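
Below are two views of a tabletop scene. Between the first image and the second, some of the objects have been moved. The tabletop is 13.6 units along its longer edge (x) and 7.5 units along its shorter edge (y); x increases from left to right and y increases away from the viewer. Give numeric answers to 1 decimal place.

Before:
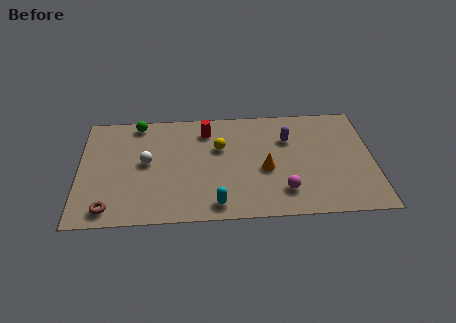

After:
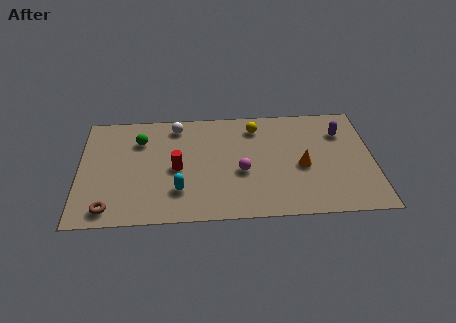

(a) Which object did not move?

the brown torus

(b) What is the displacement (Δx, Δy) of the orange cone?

(1.7, 0.1)

From the two frames, the orange cone sits at roughly (8.6, 3.2) before and (10.3, 3.3) after.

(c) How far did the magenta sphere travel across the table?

2.4

From (9.4, 1.7) to (7.5, 3.1), the magenta sphere covered √(1.9² + 1.4²) ≈ 2.4 units.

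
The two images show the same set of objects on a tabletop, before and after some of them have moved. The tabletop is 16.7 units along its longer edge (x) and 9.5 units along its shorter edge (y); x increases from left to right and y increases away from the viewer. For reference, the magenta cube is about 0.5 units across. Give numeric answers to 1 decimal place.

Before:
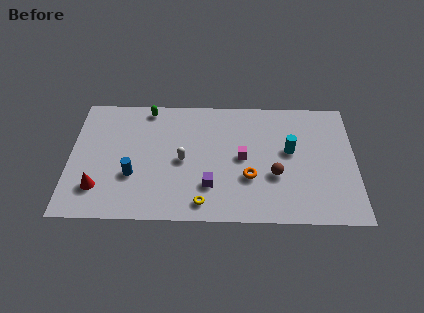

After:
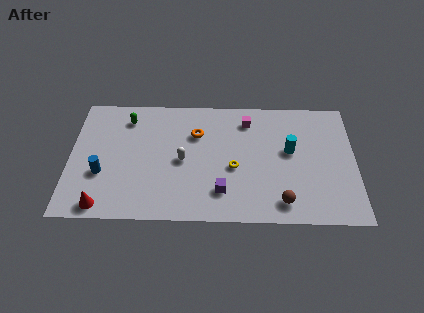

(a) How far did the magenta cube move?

2.9

From (10.1, 4.8) to (10.4, 7.7), the magenta cube covered √(0.3² + 2.9²) ≈ 2.9 units.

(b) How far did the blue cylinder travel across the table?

1.8

The blue cylinder moved from about (3.7, 3.3) to (1.9, 3.4), a distance of √(1.8² + 0.1²) ≈ 1.8.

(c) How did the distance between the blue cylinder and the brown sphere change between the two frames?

+2.4

They were about 8.3 units apart before and 10.7 after — 2.4 units further apart.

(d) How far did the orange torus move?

4.5

The orange torus was near (10.5, 3.3) before and (7.4, 6.6) after, so it travelled √(3.1² + 3.3²) ≈ 4.5 units.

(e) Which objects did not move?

the cyan cylinder and the white capsule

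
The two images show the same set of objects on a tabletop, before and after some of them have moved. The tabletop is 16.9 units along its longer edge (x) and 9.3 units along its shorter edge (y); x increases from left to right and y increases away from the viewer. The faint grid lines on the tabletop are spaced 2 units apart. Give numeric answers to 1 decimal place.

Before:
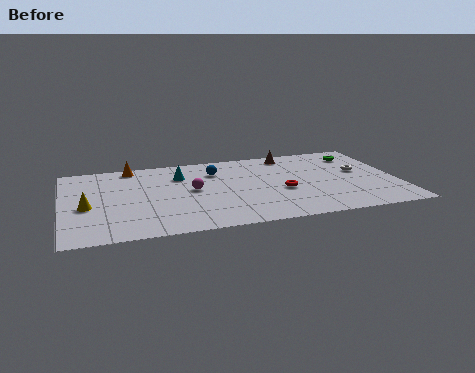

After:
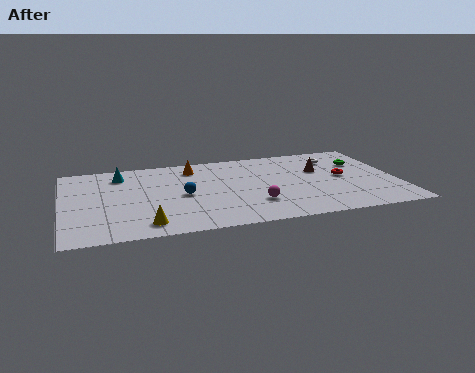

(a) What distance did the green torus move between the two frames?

1.0

The green torus was near (15.2, 7.4) before and (15.3, 6.4) after, so it travelled √(0.1² + 1.0²) ≈ 1.0 units.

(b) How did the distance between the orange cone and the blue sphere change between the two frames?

-1.2

The distance was about 4.5 in the first image and 3.3 in the second, so they moved 1.2 units closer together.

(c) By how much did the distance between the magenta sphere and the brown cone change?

-1.2

The distance was about 6.1 in the first image and 4.9 in the second, so they moved 1.2 units closer together.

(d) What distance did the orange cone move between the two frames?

3.2

The orange cone moved from about (3.6, 8.4) to (6.7, 7.6), a distance of √(3.1² + 0.8²) ≈ 3.2.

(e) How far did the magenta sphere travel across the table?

3.8

From (6.5, 4.9) to (9.5, 2.6), the magenta sphere covered √(3.0² + 2.3²) ≈ 3.8 units.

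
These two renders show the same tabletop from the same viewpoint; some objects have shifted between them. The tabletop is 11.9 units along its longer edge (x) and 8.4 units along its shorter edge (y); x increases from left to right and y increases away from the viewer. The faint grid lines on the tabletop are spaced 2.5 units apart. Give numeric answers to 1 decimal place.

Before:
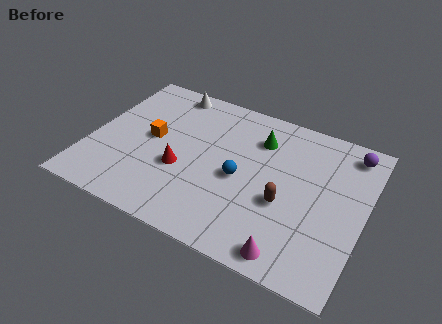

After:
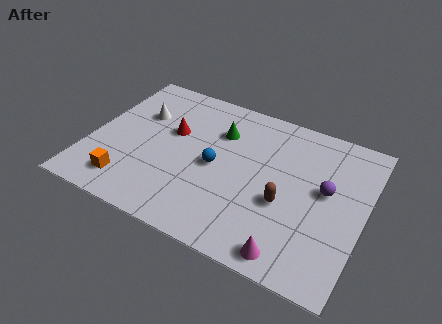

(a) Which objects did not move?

the magenta cone and the brown capsule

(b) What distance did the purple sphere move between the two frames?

2.6

From (11.0, 7.2) to (10.2, 4.7), the purple sphere covered √(0.8² + 2.5²) ≈ 2.6 units.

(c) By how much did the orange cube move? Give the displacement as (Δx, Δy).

(-0.6, -2.9)

The orange cube was at about (2.6, 4.4) and moved to about (2.0, 1.5).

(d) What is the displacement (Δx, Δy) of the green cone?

(-1.7, -0.3)

The green cone was at about (7.1, 6.3) and moved to about (5.4, 6.0).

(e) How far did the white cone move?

2.1

The white cone moved from about (2.9, 7.5) to (1.9, 5.6), a distance of √(1.0² + 1.9²) ≈ 2.1.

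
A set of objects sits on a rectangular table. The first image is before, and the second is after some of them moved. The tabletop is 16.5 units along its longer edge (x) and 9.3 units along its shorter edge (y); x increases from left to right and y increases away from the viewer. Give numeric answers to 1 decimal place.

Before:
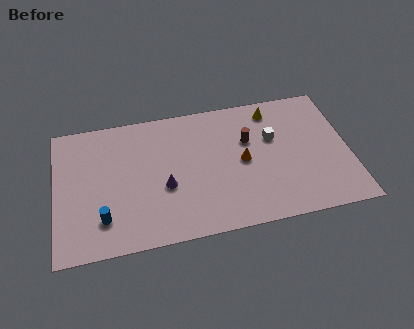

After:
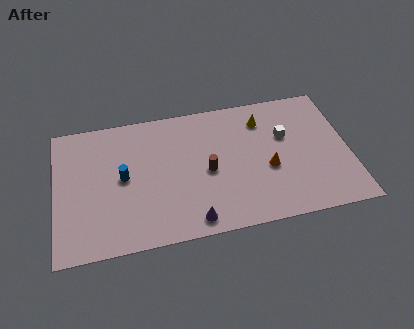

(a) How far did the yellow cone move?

0.8

The yellow cone was near (12.4, 7.9) before and (11.8, 7.3) after, so it travelled √(0.6² + 0.6²) ≈ 0.8 units.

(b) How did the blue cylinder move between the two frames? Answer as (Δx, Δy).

(1.2, 2.6)

From the two frames, the blue cylinder sits at roughly (2.6, 2.2) before and (3.8, 4.8) after.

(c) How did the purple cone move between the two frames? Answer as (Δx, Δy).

(1.4, -2.6)

From the two frames, the purple cone sits at roughly (6.1, 3.7) before and (7.5, 1.1) after.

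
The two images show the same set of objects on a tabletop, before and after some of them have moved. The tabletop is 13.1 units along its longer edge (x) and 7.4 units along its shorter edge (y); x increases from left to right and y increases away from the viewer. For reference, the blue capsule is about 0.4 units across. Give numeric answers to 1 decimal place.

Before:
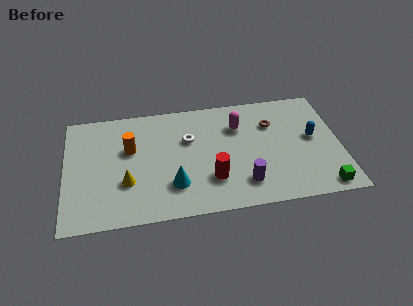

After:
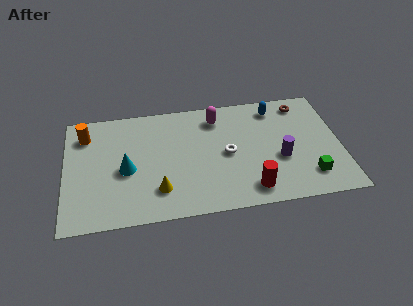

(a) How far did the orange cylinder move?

2.4

From (3.1, 4.6) to (1.0, 5.8), the orange cylinder covered √(2.1² + 1.2²) ≈ 2.4 units.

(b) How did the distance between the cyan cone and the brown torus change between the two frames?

+3.2

Before: roughly 5.8 units apart; after: 9.0. That's 3.2 units further apart.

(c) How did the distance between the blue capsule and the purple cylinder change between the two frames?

-0.9

They were about 4.2 units apart before and 3.3 after — 0.9 units closer together.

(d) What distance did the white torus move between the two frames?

2.2

The white torus moved from about (5.9, 4.8) to (7.7, 3.6), a distance of √(1.8² + 1.2²) ≈ 2.2.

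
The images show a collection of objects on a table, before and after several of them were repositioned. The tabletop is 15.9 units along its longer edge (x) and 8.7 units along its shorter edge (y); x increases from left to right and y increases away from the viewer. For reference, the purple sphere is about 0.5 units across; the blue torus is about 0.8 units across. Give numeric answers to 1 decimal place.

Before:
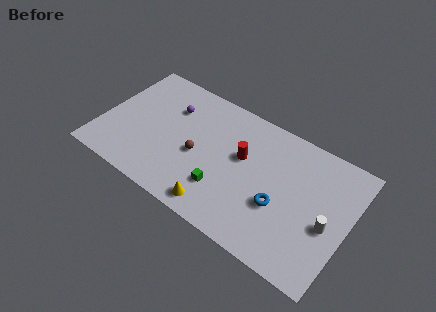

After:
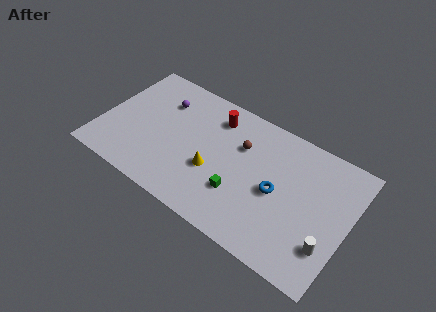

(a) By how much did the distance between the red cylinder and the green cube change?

+2.0

Before: roughly 2.9 units apart; after: 4.9. That's 2.0 units further apart.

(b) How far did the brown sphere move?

3.3

The brown sphere moved from about (6.3, 3.8) to (8.8, 5.9), a distance of √(2.5² + 2.1²) ≈ 3.3.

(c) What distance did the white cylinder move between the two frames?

1.3

From (14.7, 3.7) to (14.9, 2.4), the white cylinder covered √(0.2² + 1.3²) ≈ 1.3 units.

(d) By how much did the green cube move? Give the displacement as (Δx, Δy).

(1.0, 0.3)

From the two frames, the green cube sits at roughly (8.2, 2.4) before and (9.2, 2.7) after.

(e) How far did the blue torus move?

0.9

The blue torus moved from about (11.7, 3.3) to (11.4, 4.1), a distance of √(0.3² + 0.8²) ≈ 0.9.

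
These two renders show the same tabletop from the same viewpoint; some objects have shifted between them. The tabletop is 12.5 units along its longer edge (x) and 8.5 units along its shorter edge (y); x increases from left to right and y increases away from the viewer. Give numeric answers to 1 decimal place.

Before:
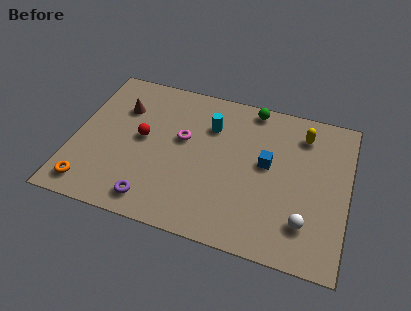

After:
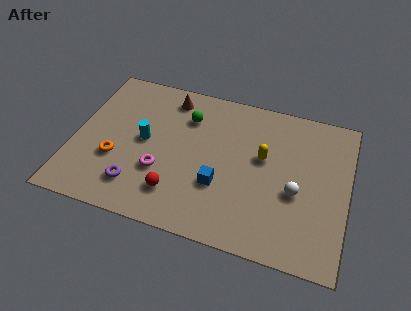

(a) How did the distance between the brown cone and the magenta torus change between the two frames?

+1.2

They were about 3.1 units apart before and 4.3 after — 1.2 units further apart.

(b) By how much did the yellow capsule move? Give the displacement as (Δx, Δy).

(-1.7, -1.8)

The yellow capsule started near (10.3, 6.8) and ended near (8.6, 5.0).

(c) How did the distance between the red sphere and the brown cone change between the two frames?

+3.5

They were about 1.9 units apart before and 5.4 after — 3.5 units further apart.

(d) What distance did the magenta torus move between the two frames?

2.2

The magenta torus was near (4.9, 5.0) before and (4.1, 2.9) after, so it travelled √(0.8² + 2.1²) ≈ 2.2 units.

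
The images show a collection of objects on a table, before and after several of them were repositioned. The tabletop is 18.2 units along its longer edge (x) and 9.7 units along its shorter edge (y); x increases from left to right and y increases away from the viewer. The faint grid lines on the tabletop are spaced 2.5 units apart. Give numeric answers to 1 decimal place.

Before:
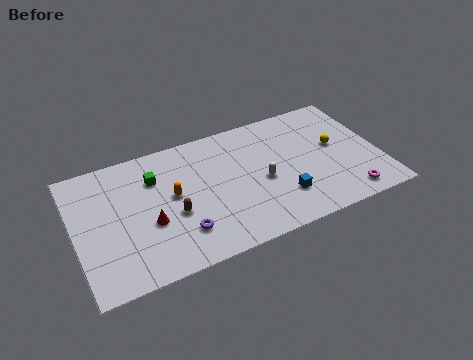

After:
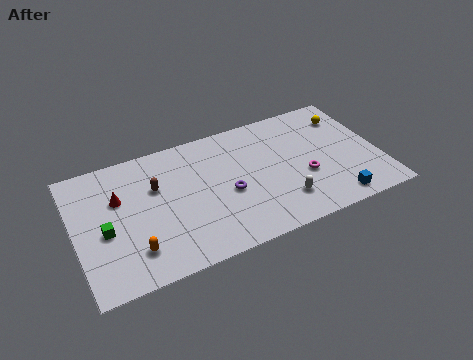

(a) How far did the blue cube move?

3.3

The blue cube moved from about (12.1, 2.6) to (15.1, 1.2), a distance of √(3.0² + 1.4²) ≈ 3.3.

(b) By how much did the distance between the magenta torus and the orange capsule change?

-0.4

They were about 10.9 units apart before and 10.5 after — 0.4 units closer together.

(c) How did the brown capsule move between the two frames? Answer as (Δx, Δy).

(-0.8, 2.4)

The brown capsule was at about (5.7, 3.9) and moved to about (4.9, 6.3).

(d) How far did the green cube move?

4.3

From (4.9, 7.0) to (1.7, 4.2), the green cube covered √(3.2² + 2.8²) ≈ 4.3 units.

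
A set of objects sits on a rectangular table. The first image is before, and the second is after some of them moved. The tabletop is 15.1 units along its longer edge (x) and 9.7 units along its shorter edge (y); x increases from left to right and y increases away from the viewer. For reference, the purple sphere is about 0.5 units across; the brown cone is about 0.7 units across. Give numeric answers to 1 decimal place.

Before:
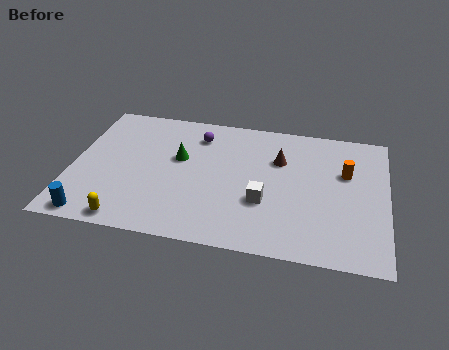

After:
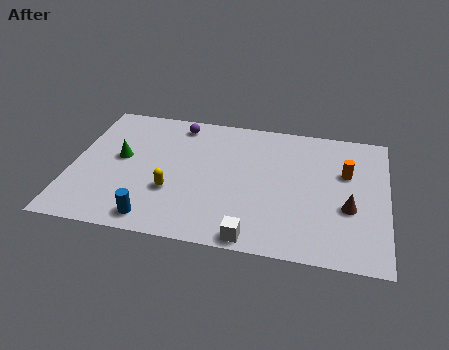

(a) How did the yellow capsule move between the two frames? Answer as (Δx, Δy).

(1.9, 2.4)

The yellow capsule was at about (3.0, 0.9) and moved to about (4.9, 3.3).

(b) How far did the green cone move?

2.8

The green cone was near (5.1, 5.8) before and (2.3, 5.3) after, so it travelled √(2.8² + 0.5²) ≈ 2.8 units.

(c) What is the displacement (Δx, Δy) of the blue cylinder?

(2.9, 0.3)

The blue cylinder started near (1.3, 0.9) and ended near (4.2, 1.2).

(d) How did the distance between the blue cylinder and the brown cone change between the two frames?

-0.9

Before: roughly 10.3 units apart; after: 9.4. That's 0.9 units closer together.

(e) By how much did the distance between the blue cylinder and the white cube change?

-3.7

The distance was about 8.4 in the first image and 4.7 in the second, so they moved 3.7 units closer together.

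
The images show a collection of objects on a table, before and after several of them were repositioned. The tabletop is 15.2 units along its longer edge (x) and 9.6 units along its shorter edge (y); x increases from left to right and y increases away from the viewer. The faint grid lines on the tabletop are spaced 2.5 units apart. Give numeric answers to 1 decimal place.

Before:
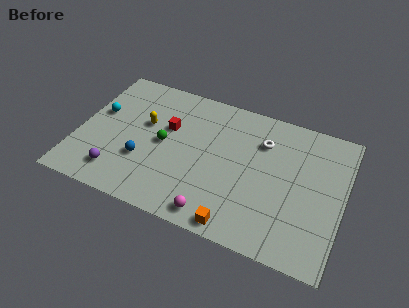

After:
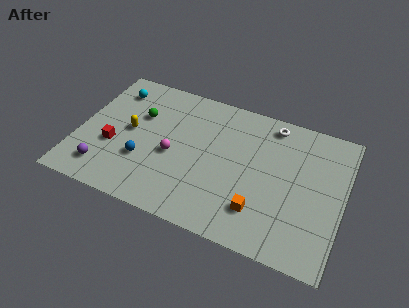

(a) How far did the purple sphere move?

0.8

The purple sphere moved from about (2.6, 1.8) to (1.8, 1.8), a distance of √(0.8² + 0.0²) ≈ 0.8.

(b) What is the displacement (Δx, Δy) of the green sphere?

(-1.6, 1.5)

From the two frames, the green sphere sits at roughly (4.9, 4.8) before and (3.3, 6.3) after.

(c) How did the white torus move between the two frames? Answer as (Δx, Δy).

(0.4, 1.4)

From the two frames, the white torus sits at roughly (10.4, 7.0) before and (10.8, 8.4) after.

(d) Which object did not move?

the blue sphere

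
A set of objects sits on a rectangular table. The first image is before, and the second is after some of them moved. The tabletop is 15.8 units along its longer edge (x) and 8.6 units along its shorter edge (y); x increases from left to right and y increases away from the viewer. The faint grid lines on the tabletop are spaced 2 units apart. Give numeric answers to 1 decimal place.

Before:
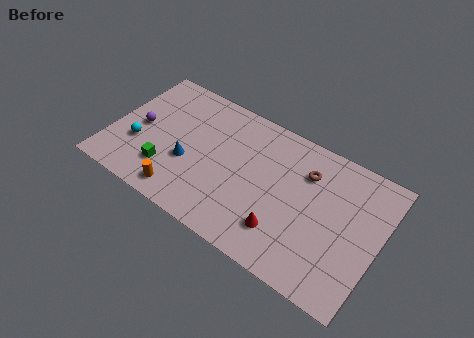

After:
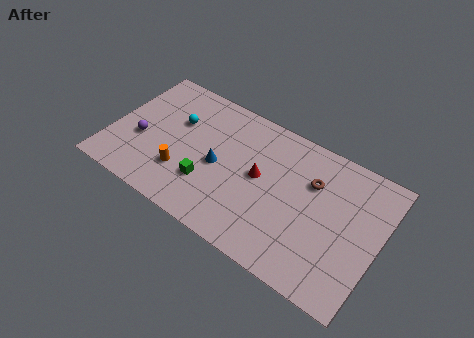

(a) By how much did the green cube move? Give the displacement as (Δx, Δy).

(2.4, 0.4)

From the two frames, the green cube sits at roughly (3.6, 2.2) before and (6.0, 2.6) after.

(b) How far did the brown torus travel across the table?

0.6

The brown torus was near (11.3, 6.3) before and (11.7, 5.9) after, so it travelled √(0.4² + 0.4²) ≈ 0.6 units.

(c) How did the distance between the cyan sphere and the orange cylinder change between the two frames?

-0.3

They were about 3.5 units apart before and 3.2 after — 0.3 units closer together.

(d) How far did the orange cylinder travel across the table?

1.3

From (4.7, 1.2) to (4.5, 2.5), the orange cylinder covered √(0.2² + 1.3²) ≈ 1.3 units.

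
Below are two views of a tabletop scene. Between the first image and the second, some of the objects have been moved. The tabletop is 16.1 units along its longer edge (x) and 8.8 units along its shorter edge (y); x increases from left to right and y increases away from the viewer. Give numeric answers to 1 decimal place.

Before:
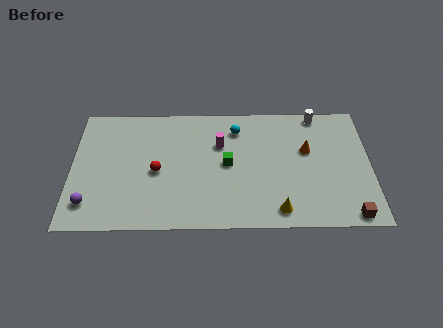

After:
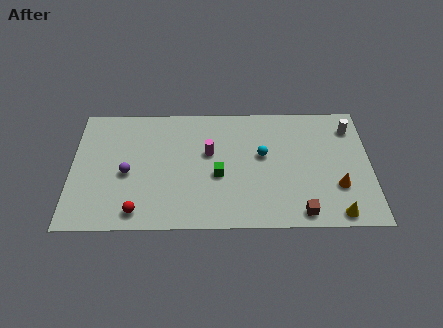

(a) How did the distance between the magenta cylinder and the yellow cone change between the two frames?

+2.5

The distance was about 5.6 in the first image and 8.1 in the second, so they moved 2.5 units further apart.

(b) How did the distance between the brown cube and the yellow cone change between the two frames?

-1.9

Before: roughly 3.8 units apart; after: 1.9. That's 1.9 units closer together.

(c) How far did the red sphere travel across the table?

3.0

The red sphere moved from about (4.6, 4.0) to (3.6, 1.2), a distance of √(1.0² + 2.8²) ≈ 3.0.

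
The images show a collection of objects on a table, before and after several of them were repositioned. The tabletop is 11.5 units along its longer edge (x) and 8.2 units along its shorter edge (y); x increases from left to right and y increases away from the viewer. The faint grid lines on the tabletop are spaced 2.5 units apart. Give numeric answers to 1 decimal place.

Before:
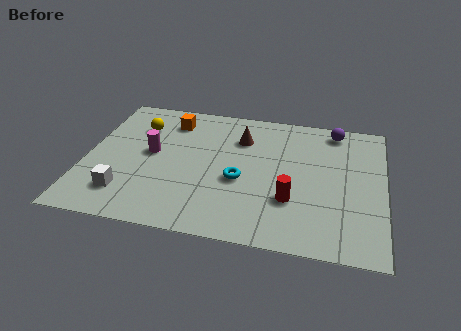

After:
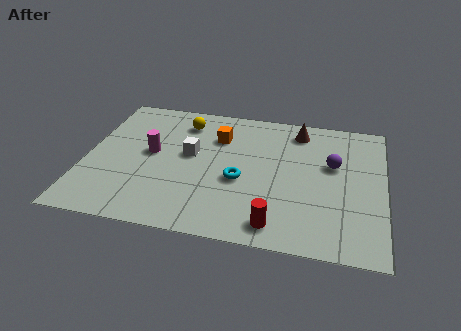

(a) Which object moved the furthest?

the white cube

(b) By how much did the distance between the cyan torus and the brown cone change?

+1.5

Before: roughly 2.6 units apart; after: 4.1. That's 1.5 units further apart.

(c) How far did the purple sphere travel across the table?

2.2

The purple sphere was near (9.5, 7.2) before and (9.5, 5.0) after, so it travelled √(0.0² + 2.2²) ≈ 2.2 units.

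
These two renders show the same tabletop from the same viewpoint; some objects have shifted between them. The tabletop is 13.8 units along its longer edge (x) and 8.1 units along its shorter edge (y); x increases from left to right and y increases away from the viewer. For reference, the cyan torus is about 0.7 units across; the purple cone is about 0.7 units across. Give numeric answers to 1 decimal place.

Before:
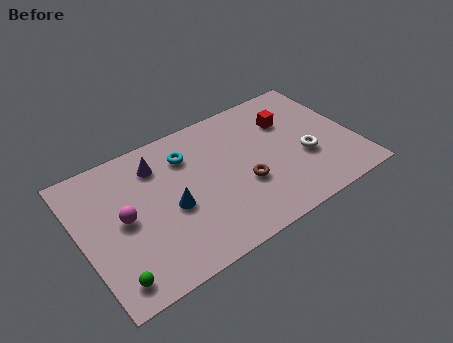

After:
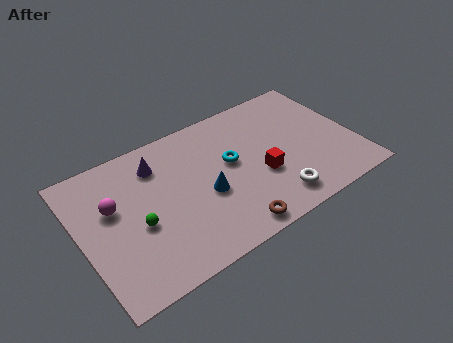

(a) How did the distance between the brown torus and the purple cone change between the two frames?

+1.0

The distance was about 5.1 in the first image and 6.1 in the second, so they moved 1.0 units further apart.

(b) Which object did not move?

the purple cone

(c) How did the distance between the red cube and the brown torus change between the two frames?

-0.9

They were about 3.9 units apart before and 3.0 after — 0.9 units closer together.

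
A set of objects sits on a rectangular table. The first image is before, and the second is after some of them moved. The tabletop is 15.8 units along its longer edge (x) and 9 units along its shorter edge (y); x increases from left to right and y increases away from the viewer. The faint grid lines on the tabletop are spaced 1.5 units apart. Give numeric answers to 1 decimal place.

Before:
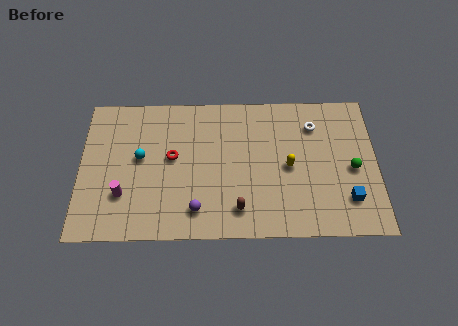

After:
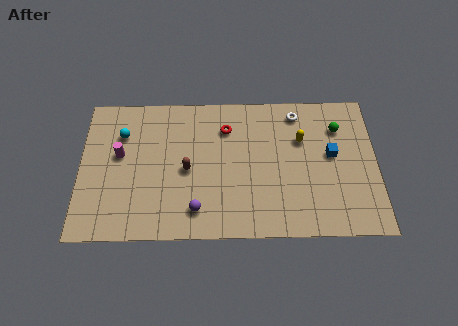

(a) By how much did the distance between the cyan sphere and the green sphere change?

+0.3

Before: roughly 11.3 units apart; after: 11.6. That's 0.3 units further apart.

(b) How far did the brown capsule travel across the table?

3.7

From (8.4, 1.7) to (5.7, 4.2), the brown capsule covered √(2.7² + 2.5²) ≈ 3.7 units.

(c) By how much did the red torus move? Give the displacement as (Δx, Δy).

(2.9, 1.8)

The red torus was at about (4.9, 5.0) and moved to about (7.8, 6.8).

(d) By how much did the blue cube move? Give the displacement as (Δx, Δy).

(-0.8, 2.8)

The blue cube started near (14.2, 2.2) and ended near (13.4, 5.0).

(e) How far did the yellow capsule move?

1.8

From (11.1, 4.3) to (11.8, 6.0), the yellow capsule covered √(0.7² + 1.7²) ≈ 1.8 units.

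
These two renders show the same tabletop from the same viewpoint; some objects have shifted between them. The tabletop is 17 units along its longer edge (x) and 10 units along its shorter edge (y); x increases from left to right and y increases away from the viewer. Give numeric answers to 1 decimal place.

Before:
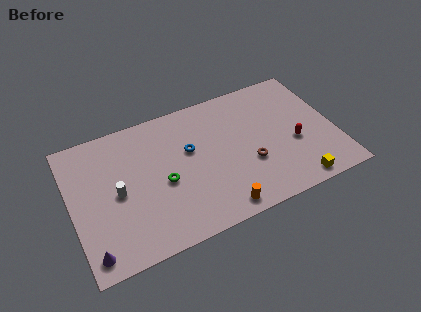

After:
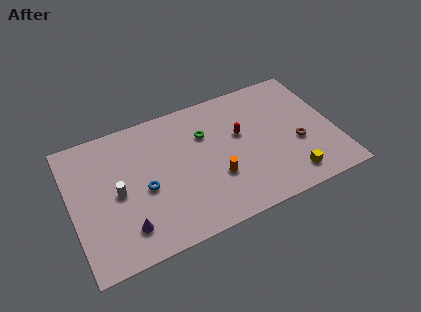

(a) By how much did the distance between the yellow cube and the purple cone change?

-2.6

The distance was about 13.1 in the first image and 10.5 in the second, so they moved 2.6 units closer together.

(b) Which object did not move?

the white cylinder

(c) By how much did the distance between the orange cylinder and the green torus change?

-1.1

The distance was about 4.6 in the first image and 3.5 in the second, so they moved 1.1 units closer together.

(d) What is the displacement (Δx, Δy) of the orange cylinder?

(0.1, 2.3)

The orange cylinder started near (9.0, 1.1) and ended near (9.1, 3.4).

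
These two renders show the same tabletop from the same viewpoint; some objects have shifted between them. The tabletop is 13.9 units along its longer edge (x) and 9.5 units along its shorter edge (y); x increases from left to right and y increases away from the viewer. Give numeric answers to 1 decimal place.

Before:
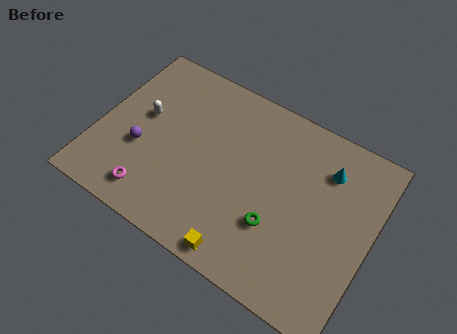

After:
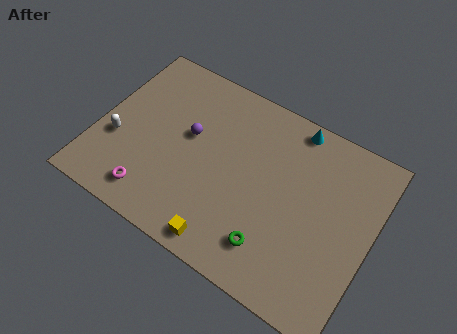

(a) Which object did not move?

the magenta torus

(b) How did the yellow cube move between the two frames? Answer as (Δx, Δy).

(-0.9, 0.1)

From the two frames, the yellow cube sits at roughly (8.1, 0.9) before and (7.2, 1.0) after.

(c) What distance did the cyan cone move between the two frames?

2.4

From (11.3, 7.2) to (9.4, 8.6), the cyan cone covered √(1.9² + 1.4²) ≈ 2.4 units.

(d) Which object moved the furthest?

the purple sphere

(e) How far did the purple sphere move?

2.9

The purple sphere moved from about (2.3, 3.6) to (4.5, 5.5), a distance of √(2.2² + 1.9²) ≈ 2.9.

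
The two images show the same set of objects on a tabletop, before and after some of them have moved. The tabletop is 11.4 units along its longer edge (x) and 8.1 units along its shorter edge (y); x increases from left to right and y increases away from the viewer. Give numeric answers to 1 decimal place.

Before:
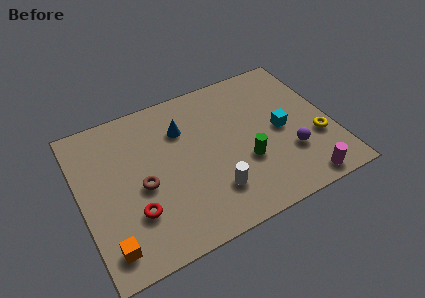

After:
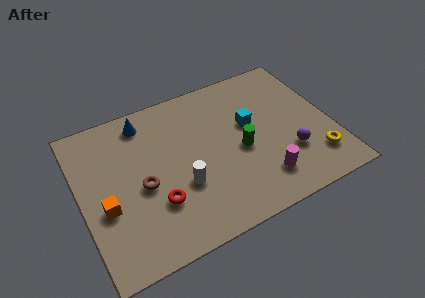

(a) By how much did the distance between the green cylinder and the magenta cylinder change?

-1.1

The distance was about 3.1 in the first image and 2.0 in the second, so they moved 1.1 units closer together.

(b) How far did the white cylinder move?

1.6

The white cylinder was near (5.7, 2.0) before and (4.4, 2.9) after, so it travelled √(1.3² + 0.9²) ≈ 1.6 units.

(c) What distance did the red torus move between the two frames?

1.0

The red torus was near (2.2, 2.4) before and (3.2, 2.5) after, so it travelled √(1.0² + 0.1²) ≈ 1.0 units.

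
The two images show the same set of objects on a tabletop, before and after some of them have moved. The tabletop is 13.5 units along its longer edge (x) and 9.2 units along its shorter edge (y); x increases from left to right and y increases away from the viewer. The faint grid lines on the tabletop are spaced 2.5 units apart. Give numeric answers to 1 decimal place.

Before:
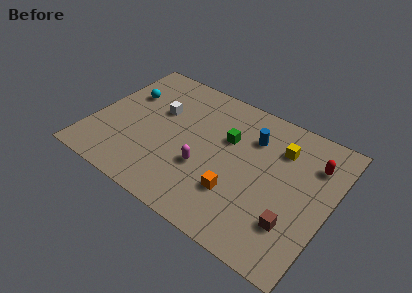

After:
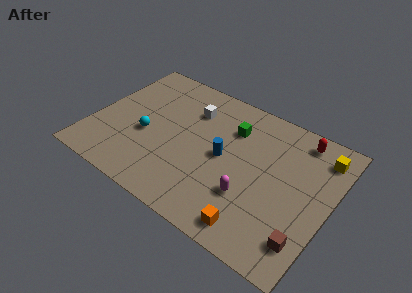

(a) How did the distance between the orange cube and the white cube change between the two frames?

+1.3

Before: roughly 6.0 units apart; after: 7.3. That's 1.3 units further apart.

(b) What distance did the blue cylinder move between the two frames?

2.5

From (8.8, 6.7) to (7.5, 4.6), the blue cylinder covered √(1.3² + 2.1²) ≈ 2.5 units.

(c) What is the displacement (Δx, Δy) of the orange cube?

(1.3, -1.5)

The orange cube started near (8.6, 2.7) and ended near (9.9, 1.2).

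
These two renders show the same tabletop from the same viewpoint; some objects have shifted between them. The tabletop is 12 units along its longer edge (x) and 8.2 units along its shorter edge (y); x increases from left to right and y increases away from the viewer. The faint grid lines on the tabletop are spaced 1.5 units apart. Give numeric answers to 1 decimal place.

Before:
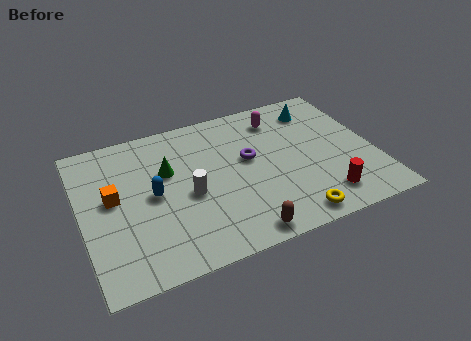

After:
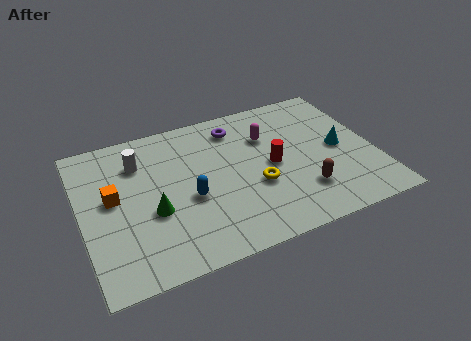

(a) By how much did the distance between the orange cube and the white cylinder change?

-1.1

Before: roughly 3.1 units apart; after: 2.0. That's 1.1 units closer together.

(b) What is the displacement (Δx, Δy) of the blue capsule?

(1.4, -0.7)

The blue capsule was at about (2.9, 4.1) and moved to about (4.3, 3.4).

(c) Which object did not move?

the orange cube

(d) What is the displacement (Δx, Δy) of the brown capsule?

(2.7, 1.3)

The brown capsule was at about (6.1, 0.8) and moved to about (8.8, 2.1).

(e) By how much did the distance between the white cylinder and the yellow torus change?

+0.7

The distance was about 4.7 in the first image and 5.4 in the second, so they moved 0.7 units further apart.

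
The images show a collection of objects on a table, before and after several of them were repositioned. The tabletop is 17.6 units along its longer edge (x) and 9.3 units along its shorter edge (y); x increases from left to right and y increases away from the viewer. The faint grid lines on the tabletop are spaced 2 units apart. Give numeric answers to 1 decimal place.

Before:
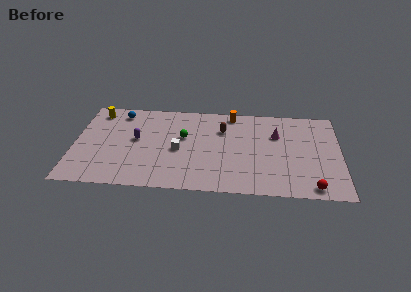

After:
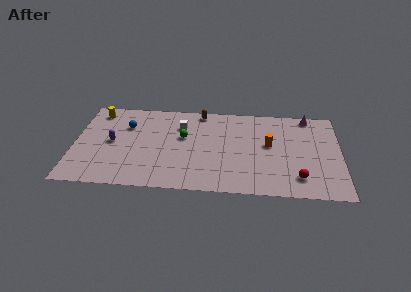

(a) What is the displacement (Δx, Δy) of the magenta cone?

(2.1, 2.1)

The magenta cone was at about (13.4, 6.3) and moved to about (15.5, 8.4).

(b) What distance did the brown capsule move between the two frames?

2.3

From (9.8, 6.6) to (8.3, 8.4), the brown capsule covered √(1.5² + 1.8²) ≈ 2.3 units.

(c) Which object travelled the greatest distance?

the orange cylinder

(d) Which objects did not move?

the green sphere and the yellow cylinder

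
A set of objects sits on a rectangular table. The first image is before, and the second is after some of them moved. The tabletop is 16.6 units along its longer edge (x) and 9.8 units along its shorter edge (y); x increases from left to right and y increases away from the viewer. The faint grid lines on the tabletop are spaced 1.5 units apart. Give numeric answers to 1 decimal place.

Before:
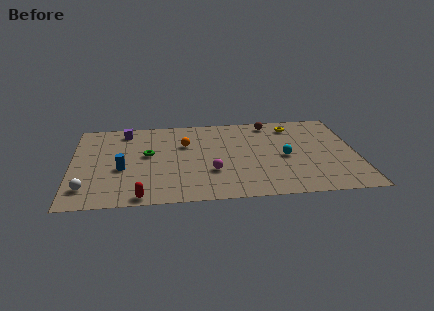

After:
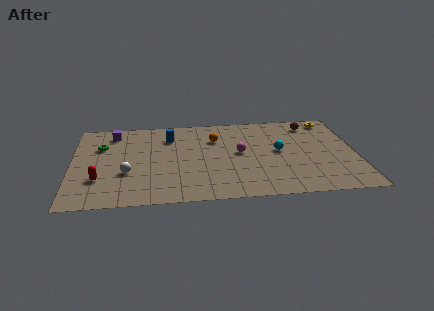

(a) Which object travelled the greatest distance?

the blue cylinder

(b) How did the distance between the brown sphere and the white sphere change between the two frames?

-0.8

They were about 12.7 units apart before and 11.9 after — 0.8 units closer together.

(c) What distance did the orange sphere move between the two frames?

1.9

The orange sphere was near (6.6, 6.5) before and (8.4, 7.0) after, so it travelled √(1.8² + 0.5²) ≈ 1.9 units.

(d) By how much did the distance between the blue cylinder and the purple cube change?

-1.0

They were about 4.4 units apart before and 3.4 after — 1.0 units closer together.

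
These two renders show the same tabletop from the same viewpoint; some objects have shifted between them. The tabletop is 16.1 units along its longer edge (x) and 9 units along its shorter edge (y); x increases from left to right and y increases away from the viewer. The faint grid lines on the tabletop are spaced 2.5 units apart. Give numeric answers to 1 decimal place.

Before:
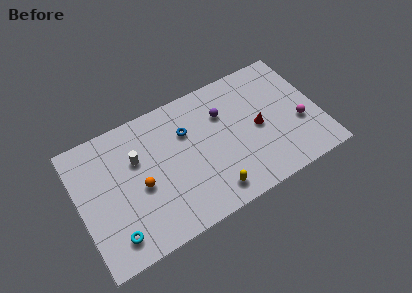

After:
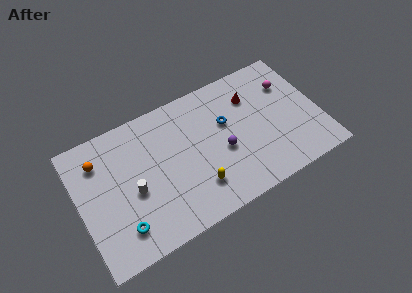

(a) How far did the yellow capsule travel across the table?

1.2

From (8.4, 1.4) to (7.5, 2.2), the yellow capsule covered √(0.9² + 0.8²) ≈ 1.2 units.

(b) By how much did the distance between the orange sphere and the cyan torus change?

+1.9

Before: roughly 3.2 units apart; after: 5.1. That's 1.9 units further apart.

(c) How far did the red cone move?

2.3

The red cone moved from about (12.0, 4.3) to (11.9, 6.6), a distance of √(0.1² + 2.3²) ≈ 2.3.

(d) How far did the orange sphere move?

3.8

The orange sphere moved from about (4.0, 4.0) to (1.6, 6.9), a distance of √(2.4² + 2.9²) ≈ 3.8.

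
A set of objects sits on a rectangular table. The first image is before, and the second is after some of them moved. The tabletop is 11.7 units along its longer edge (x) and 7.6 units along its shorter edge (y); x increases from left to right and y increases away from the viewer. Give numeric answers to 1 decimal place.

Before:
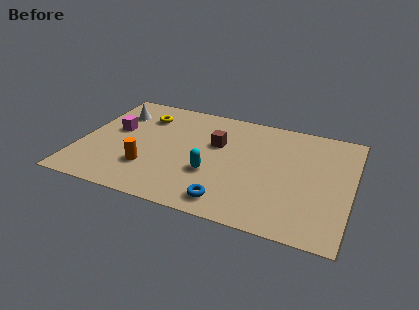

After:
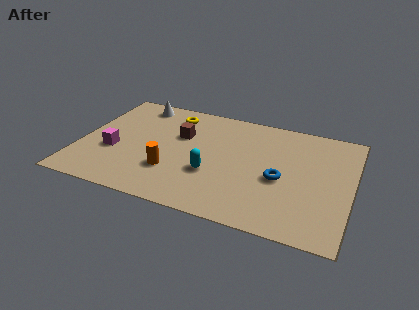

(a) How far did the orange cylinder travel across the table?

1.0

From (3.1, 2.2) to (4.1, 2.3), the orange cylinder covered √(1.0² + 0.1²) ≈ 1.0 units.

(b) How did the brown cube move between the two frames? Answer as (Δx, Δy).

(-1.6, 0.1)

The brown cube was at about (5.8, 4.8) and moved to about (4.2, 4.9).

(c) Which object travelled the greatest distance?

the blue torus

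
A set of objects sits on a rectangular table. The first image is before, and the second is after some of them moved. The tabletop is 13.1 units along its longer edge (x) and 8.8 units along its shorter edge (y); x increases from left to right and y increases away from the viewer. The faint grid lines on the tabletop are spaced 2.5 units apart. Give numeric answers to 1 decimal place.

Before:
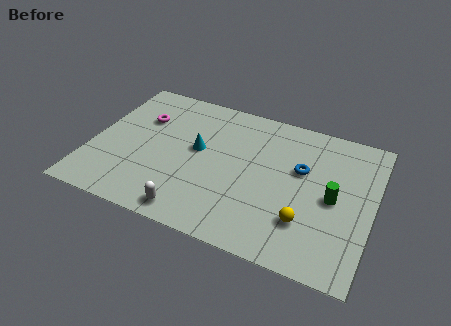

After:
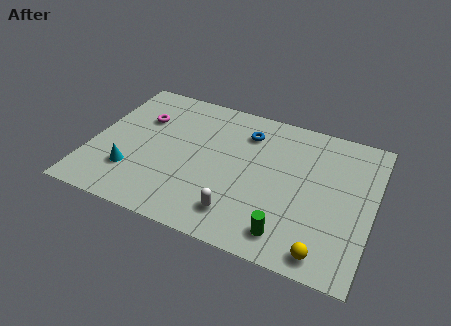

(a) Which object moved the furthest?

the cyan cone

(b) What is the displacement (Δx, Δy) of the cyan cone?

(-2.8, -2.5)

The cyan cone started near (4.9, 4.9) and ended near (2.1, 2.4).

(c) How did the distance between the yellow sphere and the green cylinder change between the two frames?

-0.4

Before: roughly 2.1 units apart; after: 1.7. That's 0.4 units closer together.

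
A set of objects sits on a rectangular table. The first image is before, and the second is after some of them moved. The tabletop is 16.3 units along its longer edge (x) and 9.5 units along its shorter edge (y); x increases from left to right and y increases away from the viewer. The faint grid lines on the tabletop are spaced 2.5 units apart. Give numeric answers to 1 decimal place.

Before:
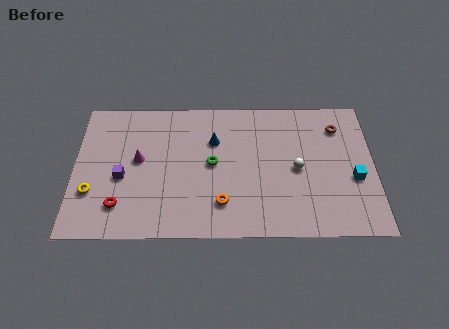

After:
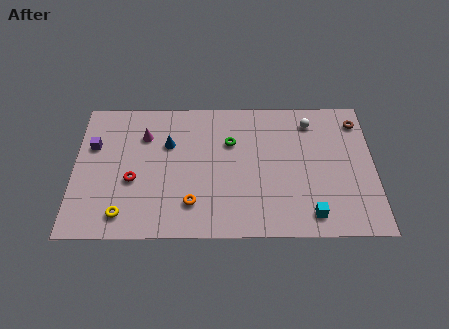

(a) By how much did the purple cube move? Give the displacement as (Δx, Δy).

(-1.6, 2.2)

The purple cube started near (2.6, 4.0) and ended near (1.0, 6.2).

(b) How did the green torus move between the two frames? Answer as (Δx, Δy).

(1.0, 1.5)

From the two frames, the green torus sits at roughly (7.5, 4.9) before and (8.5, 6.4) after.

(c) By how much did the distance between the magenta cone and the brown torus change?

+0.6

Before: roughly 11.1 units apart; after: 11.7. That's 0.6 units further apart.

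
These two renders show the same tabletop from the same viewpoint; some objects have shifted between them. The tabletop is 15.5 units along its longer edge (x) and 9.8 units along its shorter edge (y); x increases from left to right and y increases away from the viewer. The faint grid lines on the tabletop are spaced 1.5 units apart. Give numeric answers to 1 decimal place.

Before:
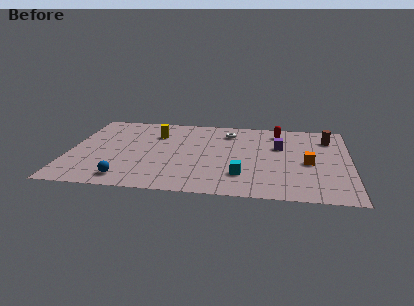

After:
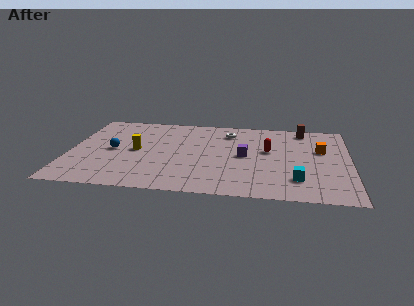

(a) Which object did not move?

the white torus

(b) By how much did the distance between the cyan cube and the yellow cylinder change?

+2.6

They were about 6.7 units apart before and 9.3 after — 2.6 units further apart.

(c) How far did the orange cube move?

1.8

From (13.2, 4.4) to (13.9, 6.1), the orange cube covered √(0.7² + 1.7²) ≈ 1.8 units.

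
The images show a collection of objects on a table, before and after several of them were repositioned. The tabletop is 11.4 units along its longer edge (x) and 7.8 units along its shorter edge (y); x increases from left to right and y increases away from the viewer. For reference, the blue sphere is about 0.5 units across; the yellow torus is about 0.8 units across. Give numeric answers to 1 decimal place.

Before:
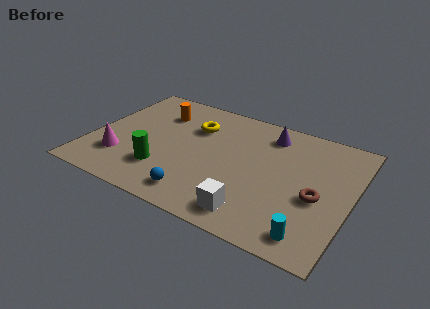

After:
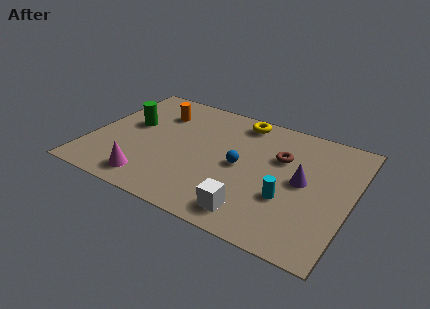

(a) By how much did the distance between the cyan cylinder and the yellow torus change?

-2.3

The distance was about 7.2 in the first image and 4.9 in the second, so they moved 2.3 units closer together.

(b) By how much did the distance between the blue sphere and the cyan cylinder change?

-2.4

They were about 4.9 units apart before and 2.5 after — 2.4 units closer together.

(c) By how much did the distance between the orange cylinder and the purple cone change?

+2.0

The distance was about 4.9 in the first image and 6.9 in the second, so they moved 2.0 units further apart.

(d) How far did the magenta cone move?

1.7

From (1.5, 2.1) to (3.0, 1.2), the magenta cone covered √(1.5² + 0.9²) ≈ 1.7 units.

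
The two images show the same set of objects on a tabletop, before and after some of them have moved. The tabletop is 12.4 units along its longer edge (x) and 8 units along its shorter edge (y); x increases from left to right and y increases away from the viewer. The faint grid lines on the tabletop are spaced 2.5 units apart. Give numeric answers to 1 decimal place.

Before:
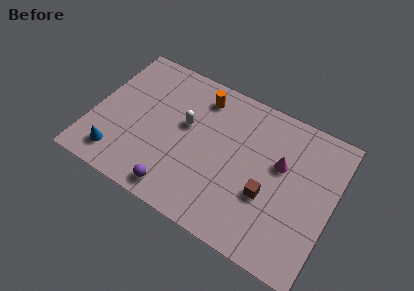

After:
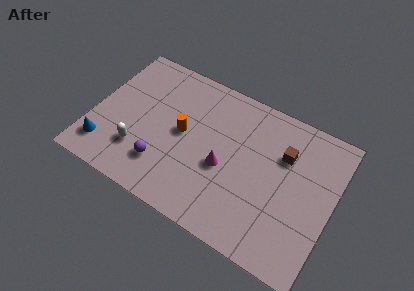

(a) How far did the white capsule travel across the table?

3.3

From (4.7, 4.7) to (2.6, 2.2), the white capsule covered √(2.1² + 2.5²) ≈ 3.3 units.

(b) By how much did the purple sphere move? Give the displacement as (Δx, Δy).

(-0.9, 1.0)

From the two frames, the purple sphere sits at roughly (4.8, 1.0) before and (3.9, 2.0) after.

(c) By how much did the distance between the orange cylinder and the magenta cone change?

-2.3

Before: roughly 4.7 units apart; after: 2.4. That's 2.3 units closer together.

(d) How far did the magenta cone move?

3.1

From (9.6, 4.9) to (6.9, 3.4), the magenta cone covered √(2.7² + 1.5²) ≈ 3.1 units.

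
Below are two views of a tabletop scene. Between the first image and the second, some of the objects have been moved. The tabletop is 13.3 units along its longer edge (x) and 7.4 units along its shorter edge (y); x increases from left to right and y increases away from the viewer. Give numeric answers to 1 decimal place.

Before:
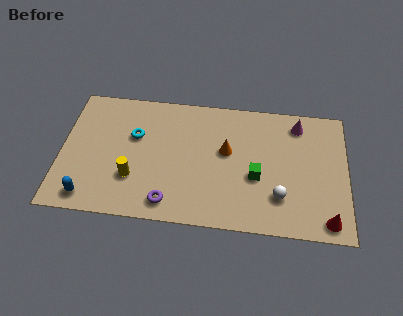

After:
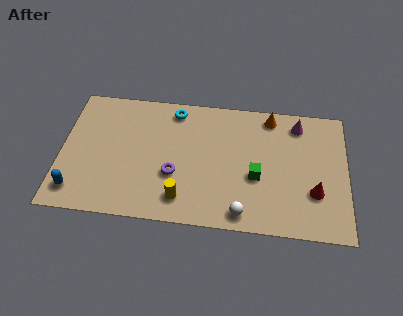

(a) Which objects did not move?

the green cube and the magenta cone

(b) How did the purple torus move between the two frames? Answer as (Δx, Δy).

(0.2, 1.6)

The purple torus started near (5.1, 1.1) and ended near (5.3, 2.7).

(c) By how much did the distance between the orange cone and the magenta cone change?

-2.5

The distance was about 3.8 in the first image and 1.3 in the second, so they moved 2.5 units closer together.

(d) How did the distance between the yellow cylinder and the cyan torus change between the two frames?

+2.6

Before: roughly 2.4 units apart; after: 5.0. That's 2.6 units further apart.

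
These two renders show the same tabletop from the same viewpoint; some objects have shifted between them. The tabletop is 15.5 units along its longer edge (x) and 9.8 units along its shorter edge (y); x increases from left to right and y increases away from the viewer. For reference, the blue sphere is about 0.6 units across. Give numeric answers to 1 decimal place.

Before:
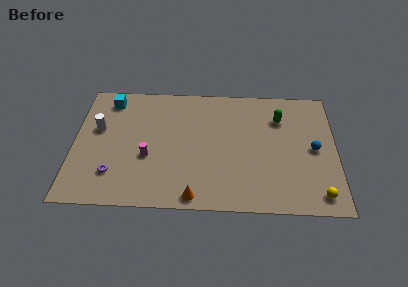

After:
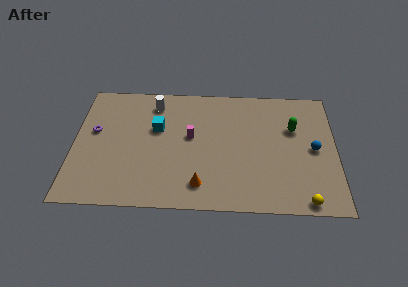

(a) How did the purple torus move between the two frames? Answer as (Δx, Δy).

(-1.2, 3.3)

The purple torus started near (2.4, 2.4) and ended near (1.2, 5.7).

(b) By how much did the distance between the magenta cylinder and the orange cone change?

-0.3

Before: roughly 4.0 units apart; after: 3.7. That's 0.3 units closer together.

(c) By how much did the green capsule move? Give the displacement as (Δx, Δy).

(0.8, -0.8)

The green capsule was at about (12.2, 7.2) and moved to about (13.0, 6.4).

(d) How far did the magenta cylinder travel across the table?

3.0

From (4.4, 3.8) to (6.9, 5.5), the magenta cylinder covered √(2.5² + 1.7²) ≈ 3.0 units.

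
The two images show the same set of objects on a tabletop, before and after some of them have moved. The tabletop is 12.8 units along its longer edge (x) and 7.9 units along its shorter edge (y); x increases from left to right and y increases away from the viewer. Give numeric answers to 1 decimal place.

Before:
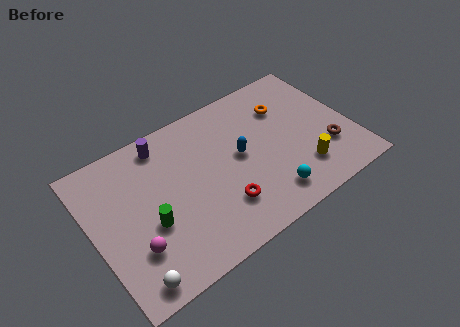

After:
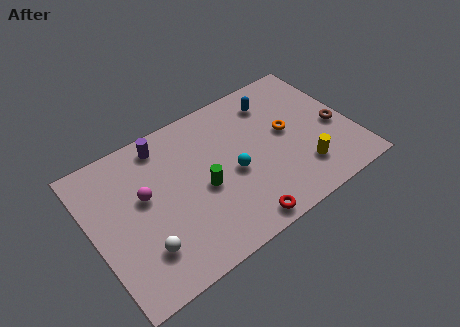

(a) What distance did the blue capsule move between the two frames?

3.0

The blue capsule moved from about (7.3, 4.2) to (9.4, 6.3), a distance of √(2.1² + 2.1²) ≈ 3.0.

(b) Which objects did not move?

the yellow cylinder and the purple cylinder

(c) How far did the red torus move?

1.4

From (6.0, 2.1) to (6.6, 0.8), the red torus covered √(0.6² + 1.3²) ≈ 1.4 units.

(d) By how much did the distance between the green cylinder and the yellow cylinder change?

-2.5

Before: roughly 7.5 units apart; after: 5.0. That's 2.5 units closer together.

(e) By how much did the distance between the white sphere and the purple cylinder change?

-1.3

Before: roughly 6.4 units apart; after: 5.1. That's 1.3 units closer together.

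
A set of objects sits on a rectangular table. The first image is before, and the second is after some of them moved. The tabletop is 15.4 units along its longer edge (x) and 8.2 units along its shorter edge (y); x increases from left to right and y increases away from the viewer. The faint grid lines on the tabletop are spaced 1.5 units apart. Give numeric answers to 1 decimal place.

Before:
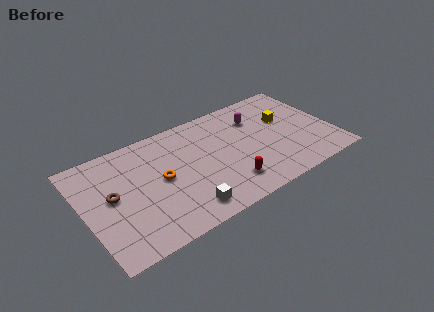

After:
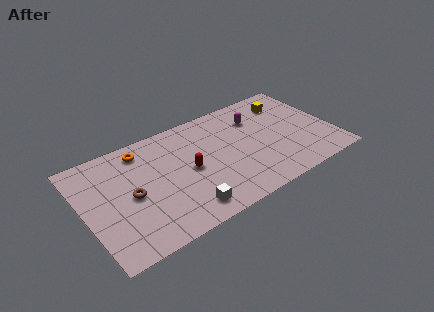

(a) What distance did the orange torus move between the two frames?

2.8

The orange torus moved from about (4.7, 4.2) to (3.9, 6.9), a distance of √(0.8² + 2.7²) ≈ 2.8.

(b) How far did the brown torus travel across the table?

1.2

The brown torus moved from about (1.7, 4.4) to (2.8, 3.9), a distance of √(1.1² + 0.5²) ≈ 1.2.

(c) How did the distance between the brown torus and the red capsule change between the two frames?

-3.7

The distance was about 7.3 in the first image and 3.6 in the second, so they moved 3.7 units closer together.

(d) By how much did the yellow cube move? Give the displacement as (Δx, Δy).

(0.4, 1.3)

The yellow cube started near (12.7, 5.1) and ended near (13.1, 6.4).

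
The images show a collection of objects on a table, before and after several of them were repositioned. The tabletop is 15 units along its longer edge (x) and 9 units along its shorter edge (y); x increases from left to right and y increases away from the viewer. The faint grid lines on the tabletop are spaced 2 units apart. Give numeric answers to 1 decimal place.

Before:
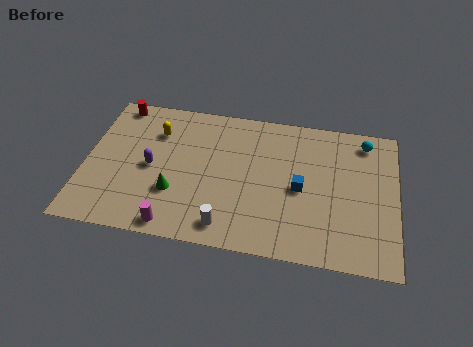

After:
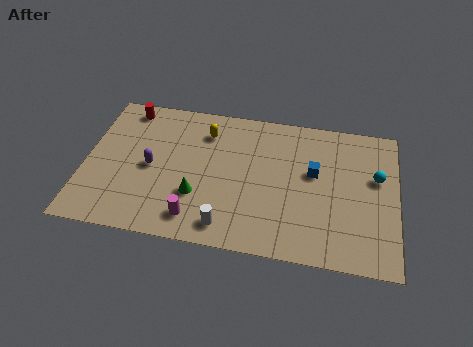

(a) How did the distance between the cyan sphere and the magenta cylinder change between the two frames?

-1.8

They were about 11.2 units apart before and 9.4 after — 1.8 units closer together.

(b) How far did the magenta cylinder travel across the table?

1.2

From (4.5, 0.9) to (5.5, 1.5), the magenta cylinder covered √(1.0² + 0.6²) ≈ 1.2 units.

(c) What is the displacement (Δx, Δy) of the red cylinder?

(0.5, -0.2)

The red cylinder was at about (1.3, 8.1) and moved to about (1.8, 7.9).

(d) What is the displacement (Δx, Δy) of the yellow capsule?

(2.4, 0.4)

The yellow capsule was at about (3.3, 6.6) and moved to about (5.7, 7.0).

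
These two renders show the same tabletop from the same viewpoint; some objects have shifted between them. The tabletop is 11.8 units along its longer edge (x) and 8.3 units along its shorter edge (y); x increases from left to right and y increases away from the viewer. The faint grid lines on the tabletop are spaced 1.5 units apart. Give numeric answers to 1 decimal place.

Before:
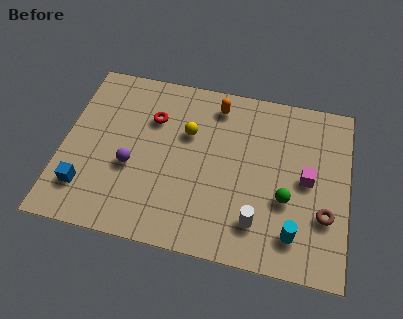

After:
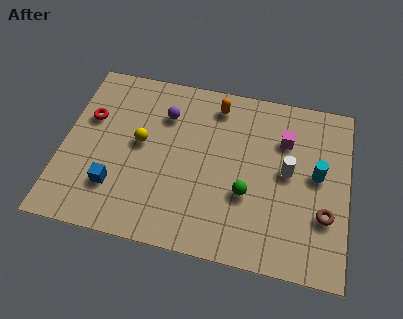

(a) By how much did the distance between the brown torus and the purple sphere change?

-0.4

Before: roughly 8.0 units apart; after: 7.6. That's 0.4 units closer together.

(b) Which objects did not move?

the orange capsule and the brown torus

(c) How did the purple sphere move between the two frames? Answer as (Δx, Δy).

(1.2, 2.8)

The purple sphere started near (2.9, 3.3) and ended near (4.1, 6.1).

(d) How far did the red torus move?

2.6

From (3.6, 5.8) to (1.0, 5.3), the red torus covered √(2.6² + 0.5²) ≈ 2.6 units.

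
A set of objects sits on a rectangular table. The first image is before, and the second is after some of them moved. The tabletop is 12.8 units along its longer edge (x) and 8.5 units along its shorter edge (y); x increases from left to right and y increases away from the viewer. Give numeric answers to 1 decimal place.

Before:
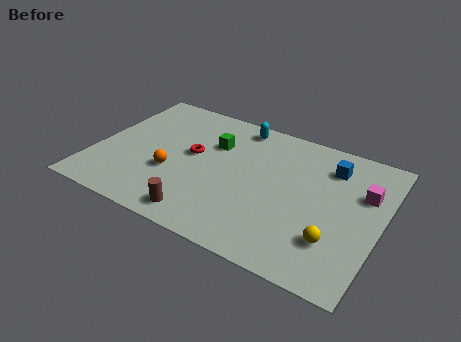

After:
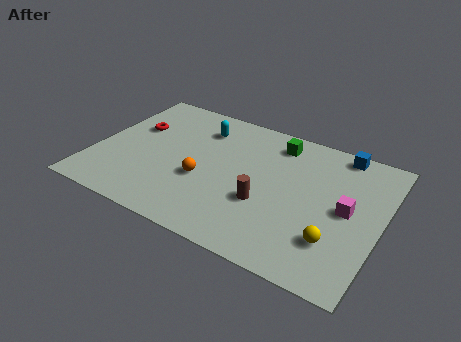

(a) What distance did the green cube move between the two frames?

3.0

From (5.1, 5.8) to (7.8, 7.1), the green cube covered √(2.7² + 1.3²) ≈ 3.0 units.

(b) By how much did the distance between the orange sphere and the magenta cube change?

-2.3

Before: roughly 8.7 units apart; after: 6.4. That's 2.3 units closer together.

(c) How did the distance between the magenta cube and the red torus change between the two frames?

+2.2

Before: roughly 7.7 units apart; after: 9.9. That's 2.2 units further apart.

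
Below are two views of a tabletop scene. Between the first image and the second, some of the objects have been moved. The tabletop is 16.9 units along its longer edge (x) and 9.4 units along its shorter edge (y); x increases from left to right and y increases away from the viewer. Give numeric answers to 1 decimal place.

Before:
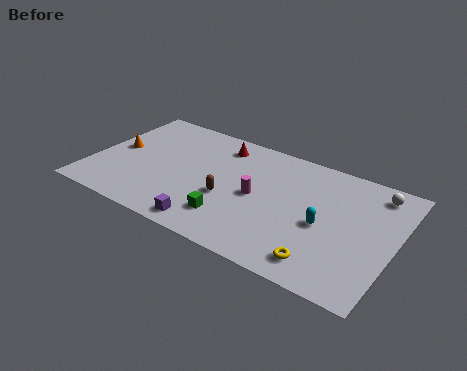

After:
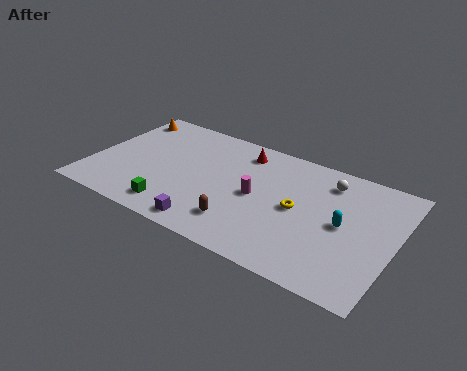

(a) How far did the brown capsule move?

1.9

The brown capsule was near (7.8, 3.7) before and (8.8, 2.1) after, so it travelled √(1.0² + 1.6²) ≈ 1.9 units.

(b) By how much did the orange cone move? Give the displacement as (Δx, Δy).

(-0.2, 3.0)

The orange cone was at about (1.2, 4.9) and moved to about (1.0, 7.9).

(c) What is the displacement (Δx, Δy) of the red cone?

(1.3, 0.0)

The red cone started near (6.7, 7.8) and ended near (8.0, 7.8).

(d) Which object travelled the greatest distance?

the yellow torus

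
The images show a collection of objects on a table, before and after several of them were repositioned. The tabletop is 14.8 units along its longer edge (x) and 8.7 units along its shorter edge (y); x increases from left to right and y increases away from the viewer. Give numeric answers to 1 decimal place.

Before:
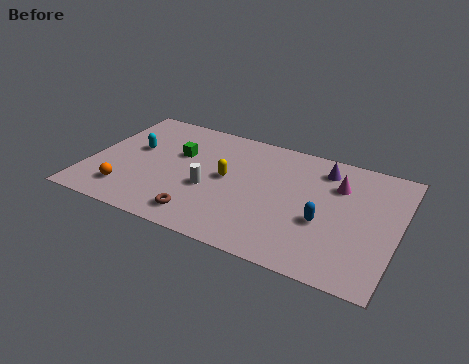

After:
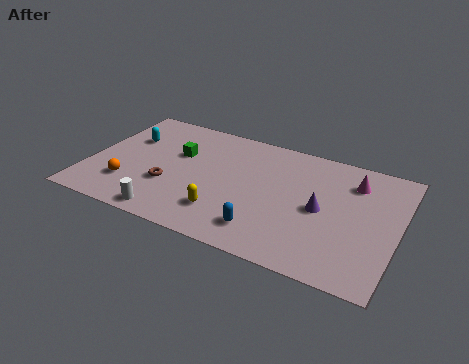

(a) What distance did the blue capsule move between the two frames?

3.1

The blue capsule moved from about (11.4, 3.4) to (8.8, 1.7), a distance of √(2.6² + 1.7²) ≈ 3.1.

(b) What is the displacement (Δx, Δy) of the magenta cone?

(0.7, 0.5)

From the two frames, the magenta cone sits at roughly (11.8, 6.2) before and (12.5, 6.7) after.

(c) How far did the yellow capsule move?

2.5

The yellow capsule was near (6.6, 4.6) before and (6.8, 2.1) after, so it travelled √(0.2² + 2.5²) ≈ 2.5 units.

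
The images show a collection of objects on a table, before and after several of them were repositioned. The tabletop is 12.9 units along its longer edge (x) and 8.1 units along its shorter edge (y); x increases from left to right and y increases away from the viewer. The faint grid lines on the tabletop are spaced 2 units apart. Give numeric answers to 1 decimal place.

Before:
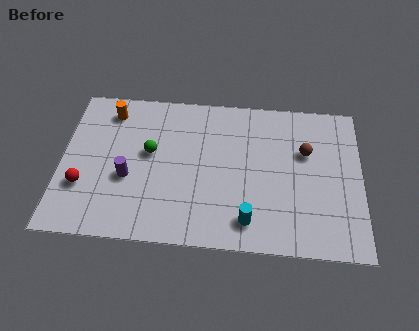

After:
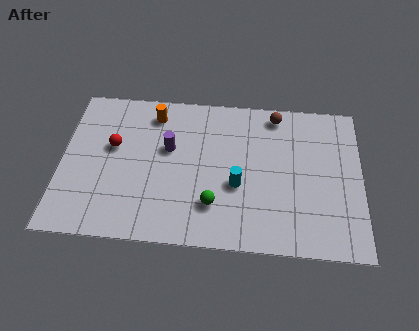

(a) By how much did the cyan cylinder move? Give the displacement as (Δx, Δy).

(-0.5, 1.8)

The cyan cylinder was at about (8.1, 1.4) and moved to about (7.6, 3.2).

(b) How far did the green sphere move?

3.8

The green sphere was near (3.8, 4.6) before and (6.6, 2.1) after, so it travelled √(2.8² + 2.5²) ≈ 3.8 units.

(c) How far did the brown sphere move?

2.3

The brown sphere moved from about (10.5, 5.2) to (9.2, 7.1), a distance of √(1.3² + 1.9²) ≈ 2.3.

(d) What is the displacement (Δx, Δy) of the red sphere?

(1.2, 2.2)

The red sphere was at about (1.0, 2.6) and moved to about (2.2, 4.8).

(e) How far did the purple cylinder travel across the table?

2.4

The purple cylinder was near (2.9, 3.2) before and (4.6, 4.9) after, so it travelled √(1.7² + 1.7²) ≈ 2.4 units.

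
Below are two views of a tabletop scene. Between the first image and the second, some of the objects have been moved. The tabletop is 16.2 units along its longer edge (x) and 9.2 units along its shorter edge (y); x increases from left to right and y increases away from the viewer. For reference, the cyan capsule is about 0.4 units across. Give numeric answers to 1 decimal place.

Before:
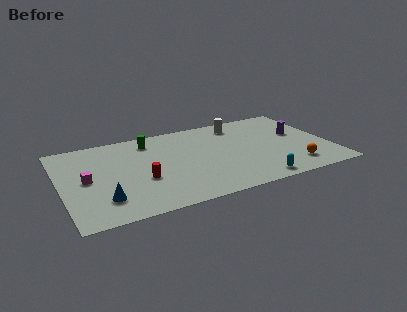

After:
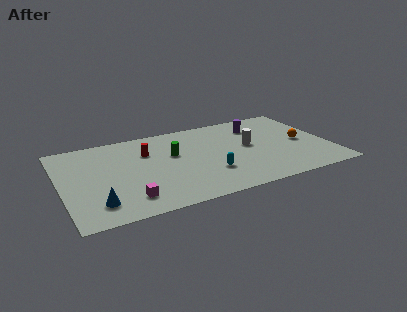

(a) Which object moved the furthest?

the magenta cube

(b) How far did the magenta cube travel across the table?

3.6

The magenta cube was near (1.5, 4.6) before and (3.7, 1.8) after, so it travelled √(2.2² + 2.8²) ≈ 3.6 units.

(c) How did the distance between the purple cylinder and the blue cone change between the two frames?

-1.1

The distance was about 12.6 in the first image and 11.5 in the second, so they moved 1.1 units closer together.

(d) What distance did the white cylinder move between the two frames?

2.7

From (11.1, 7.7) to (11.4, 5.0), the white cylinder covered √(0.3² + 2.7²) ≈ 2.7 units.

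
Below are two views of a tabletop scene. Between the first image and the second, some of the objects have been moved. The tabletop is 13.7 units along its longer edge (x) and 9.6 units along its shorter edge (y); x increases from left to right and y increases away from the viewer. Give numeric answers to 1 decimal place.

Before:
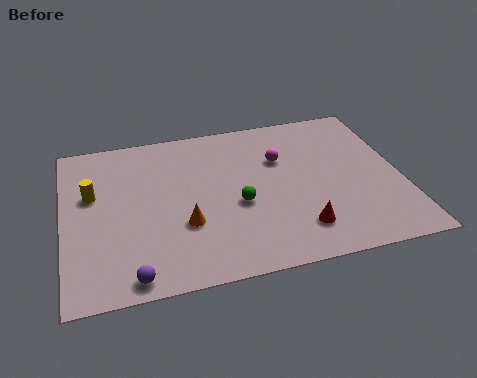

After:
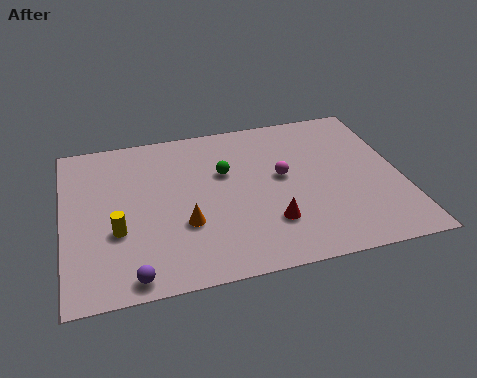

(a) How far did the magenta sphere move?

1.1

The magenta sphere was near (8.9, 6.4) before and (8.9, 5.3) after, so it travelled √(0.0² + 1.1²) ≈ 1.1 units.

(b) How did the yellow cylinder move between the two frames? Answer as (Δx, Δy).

(0.9, -2.4)

The yellow cylinder started near (1.2, 5.9) and ended near (2.1, 3.5).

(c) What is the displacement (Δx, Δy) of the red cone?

(-1.1, 0.6)

The red cone started near (9.3, 2.0) and ended near (8.2, 2.6).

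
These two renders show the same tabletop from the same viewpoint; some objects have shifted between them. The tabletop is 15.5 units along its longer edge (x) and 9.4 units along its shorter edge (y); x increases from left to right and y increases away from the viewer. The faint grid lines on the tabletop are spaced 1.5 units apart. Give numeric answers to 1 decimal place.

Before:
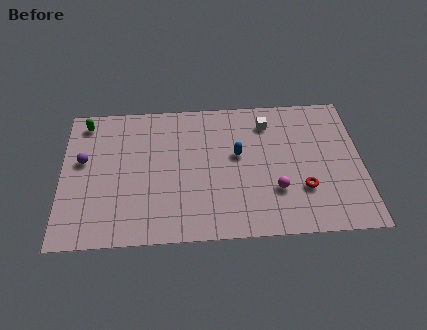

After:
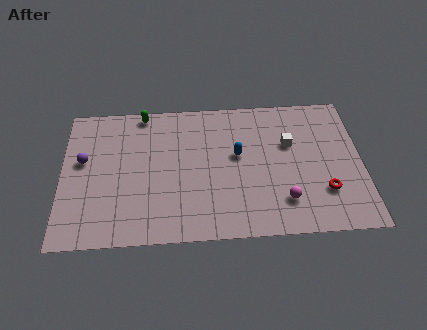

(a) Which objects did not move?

the purple sphere and the blue capsule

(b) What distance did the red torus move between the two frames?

1.1

The red torus moved from about (12.4, 2.9) to (13.5, 2.7), a distance of √(1.1² + 0.2²) ≈ 1.1.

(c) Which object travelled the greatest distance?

the green capsule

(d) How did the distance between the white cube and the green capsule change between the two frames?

-1.5

The distance was about 9.5 in the first image and 8.0 in the second, so they moved 1.5 units closer together.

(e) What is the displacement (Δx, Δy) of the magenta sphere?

(0.4, -0.7)

The magenta sphere was at about (11.0, 2.9) and moved to about (11.4, 2.2).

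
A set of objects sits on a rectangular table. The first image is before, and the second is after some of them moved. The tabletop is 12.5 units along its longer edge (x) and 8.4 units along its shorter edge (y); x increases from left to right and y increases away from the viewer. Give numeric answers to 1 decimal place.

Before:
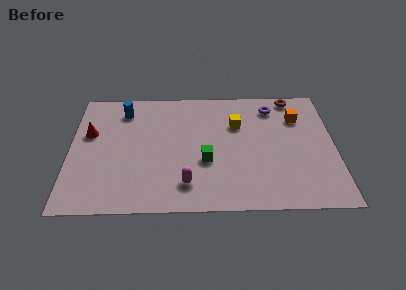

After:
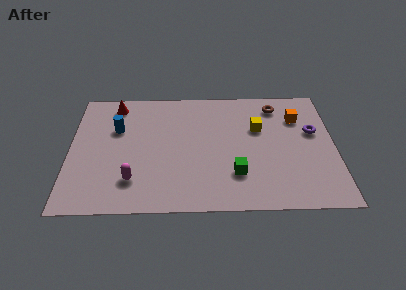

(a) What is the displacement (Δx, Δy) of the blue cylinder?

(-0.3, -1.3)

The blue cylinder started near (2.5, 6.8) and ended near (2.2, 5.5).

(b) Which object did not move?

the orange cube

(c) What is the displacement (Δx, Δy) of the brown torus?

(-0.8, -0.6)

The brown torus was at about (10.6, 7.6) and moved to about (9.8, 7.0).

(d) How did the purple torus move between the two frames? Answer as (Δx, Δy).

(1.9, -1.8)

From the two frames, the purple torus sits at roughly (9.6, 6.9) before and (11.5, 5.1) after.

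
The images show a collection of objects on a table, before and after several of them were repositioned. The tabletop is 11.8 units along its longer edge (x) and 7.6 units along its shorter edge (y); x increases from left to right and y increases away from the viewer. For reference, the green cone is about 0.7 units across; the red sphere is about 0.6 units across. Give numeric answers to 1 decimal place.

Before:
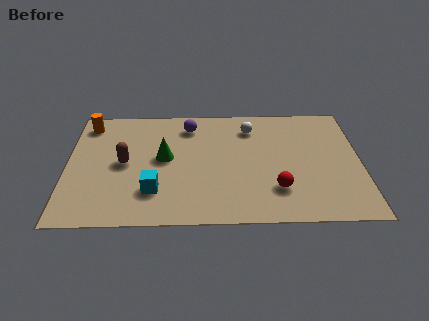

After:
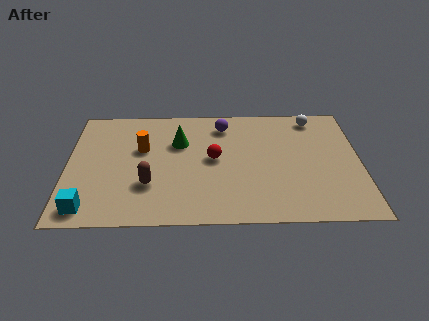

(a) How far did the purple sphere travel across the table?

1.4

The purple sphere moved from about (4.9, 6.2) to (6.3, 6.2), a distance of √(1.4² + 0.0²) ≈ 1.4.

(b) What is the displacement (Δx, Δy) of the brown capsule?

(1.0, -1.4)

From the two frames, the brown capsule sits at roughly (2.3, 3.8) before and (3.3, 2.4) after.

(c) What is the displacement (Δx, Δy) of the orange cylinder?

(2.2, -1.7)

The orange cylinder was at about (0.8, 6.4) and moved to about (3.0, 4.7).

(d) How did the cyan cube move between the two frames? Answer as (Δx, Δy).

(-2.6, -1.0)

From the two frames, the cyan cube sits at roughly (3.5, 2.0) before and (0.9, 1.0) after.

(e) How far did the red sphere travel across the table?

3.2

The red sphere moved from about (8.4, 2.0) to (5.9, 4.0), a distance of √(2.5² + 2.0²) ≈ 3.2.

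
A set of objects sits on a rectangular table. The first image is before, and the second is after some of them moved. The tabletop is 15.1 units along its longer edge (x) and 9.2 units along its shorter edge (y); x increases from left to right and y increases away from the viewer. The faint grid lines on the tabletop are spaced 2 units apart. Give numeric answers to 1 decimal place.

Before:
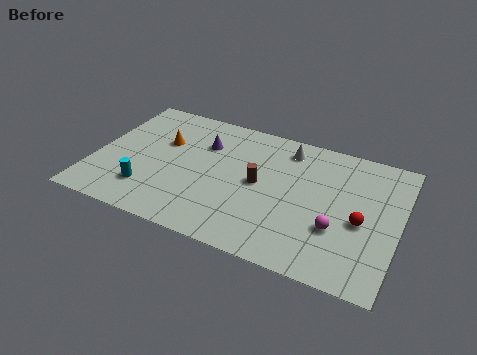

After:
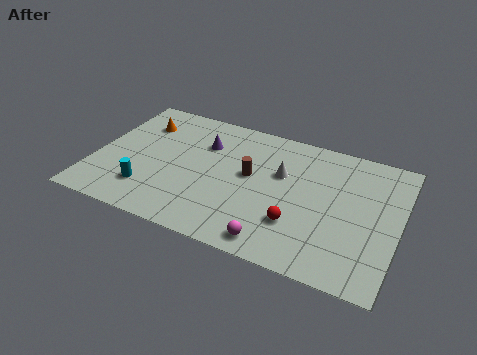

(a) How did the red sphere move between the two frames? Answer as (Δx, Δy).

(-3.0, -1.3)

The red sphere started near (13.3, 4.0) and ended near (10.3, 2.7).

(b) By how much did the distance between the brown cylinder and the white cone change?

-1.5

The distance was about 3.2 in the first image and 1.7 in the second, so they moved 1.5 units closer together.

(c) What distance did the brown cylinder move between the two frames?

0.6

The brown cylinder moved from about (8.2, 4.7) to (7.7, 5.1), a distance of √(0.5² + 0.4²) ≈ 0.6.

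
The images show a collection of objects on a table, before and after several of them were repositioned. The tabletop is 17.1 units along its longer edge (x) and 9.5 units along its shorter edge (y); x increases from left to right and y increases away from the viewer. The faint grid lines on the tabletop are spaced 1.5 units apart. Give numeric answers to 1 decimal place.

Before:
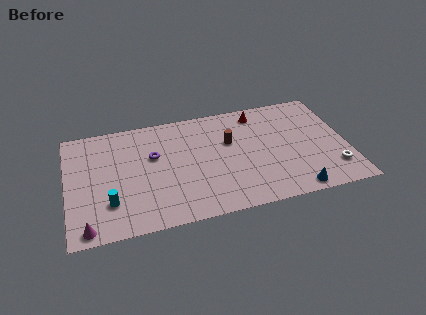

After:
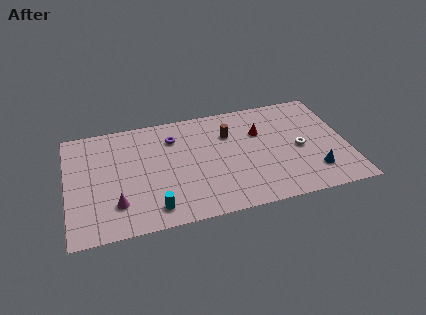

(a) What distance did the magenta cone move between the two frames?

2.3

The magenta cone moved from about (1.1, 0.9) to (2.9, 2.4), a distance of √(1.8² + 1.5²) ≈ 2.3.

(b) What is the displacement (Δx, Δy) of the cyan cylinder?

(2.6, -1.1)

The cyan cylinder was at about (2.5, 2.6) and moved to about (5.1, 1.5).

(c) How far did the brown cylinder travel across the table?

0.7

The brown cylinder was near (10.0, 6.0) before and (10.0, 6.7) after, so it travelled √(0.0² + 0.7²) ≈ 0.7 units.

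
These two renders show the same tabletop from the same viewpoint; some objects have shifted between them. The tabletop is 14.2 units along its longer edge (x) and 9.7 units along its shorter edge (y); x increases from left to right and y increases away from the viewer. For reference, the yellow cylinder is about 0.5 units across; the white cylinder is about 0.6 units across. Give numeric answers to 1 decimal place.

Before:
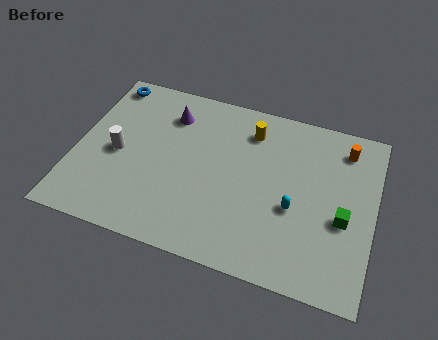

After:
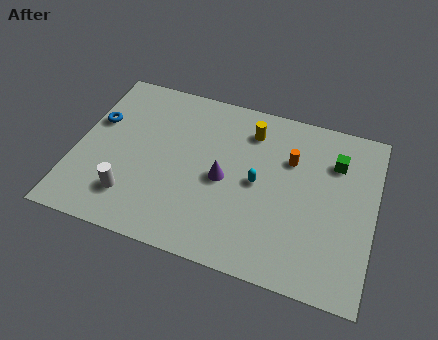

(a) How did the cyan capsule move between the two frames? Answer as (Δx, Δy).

(-1.8, 0.9)

The cyan capsule started near (10.5, 3.9) and ended near (8.7, 4.8).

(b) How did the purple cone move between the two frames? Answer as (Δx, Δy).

(2.9, -3.0)

From the two frames, the purple cone sits at roughly (4.2, 7.5) before and (7.1, 4.5) after.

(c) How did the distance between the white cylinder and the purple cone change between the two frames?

+1.1

They were about 3.7 units apart before and 4.8 after — 1.1 units further apart.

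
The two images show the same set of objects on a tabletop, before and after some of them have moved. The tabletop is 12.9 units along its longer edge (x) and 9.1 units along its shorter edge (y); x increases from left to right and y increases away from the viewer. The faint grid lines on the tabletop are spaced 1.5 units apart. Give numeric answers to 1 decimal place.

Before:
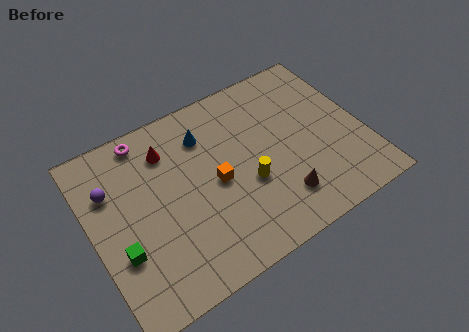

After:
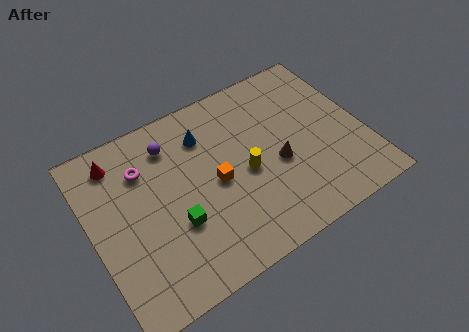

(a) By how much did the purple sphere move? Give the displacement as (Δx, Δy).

(3.0, 0.9)

From the two frames, the purple sphere sits at roughly (1.1, 6.3) before and (4.1, 7.2) after.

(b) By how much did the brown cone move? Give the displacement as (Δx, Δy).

(0.2, 1.8)

The brown cone started near (8.5, 2.0) and ended near (8.7, 3.8).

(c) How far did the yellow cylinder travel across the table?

0.6

The yellow cylinder moved from about (7.2, 3.5) to (7.2, 4.1), a distance of √(0.0² + 0.6²) ≈ 0.6.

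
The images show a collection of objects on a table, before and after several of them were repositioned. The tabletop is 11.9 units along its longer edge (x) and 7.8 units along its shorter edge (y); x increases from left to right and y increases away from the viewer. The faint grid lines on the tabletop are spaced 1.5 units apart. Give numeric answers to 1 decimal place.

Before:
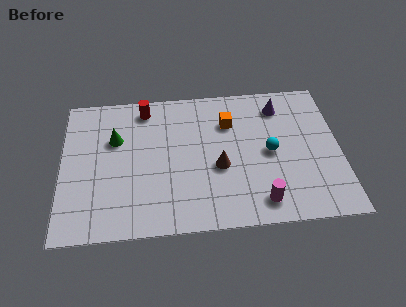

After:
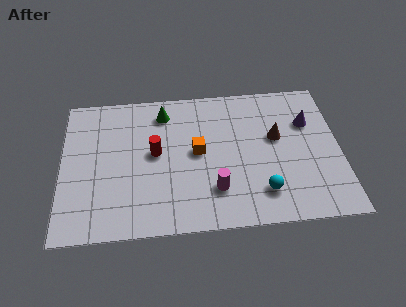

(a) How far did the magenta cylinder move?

2.1

The magenta cylinder was near (8.4, 1.2) before and (6.5, 2.0) after, so it travelled √(1.9² + 0.8²) ≈ 2.1 units.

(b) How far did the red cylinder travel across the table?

2.5

From (3.6, 6.7) to (4.0, 4.2), the red cylinder covered √(0.4² + 2.5²) ≈ 2.5 units.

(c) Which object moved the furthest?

the brown cone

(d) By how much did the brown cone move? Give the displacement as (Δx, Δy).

(2.5, 1.4)

The brown cone was at about (6.7, 3.2) and moved to about (9.2, 4.6).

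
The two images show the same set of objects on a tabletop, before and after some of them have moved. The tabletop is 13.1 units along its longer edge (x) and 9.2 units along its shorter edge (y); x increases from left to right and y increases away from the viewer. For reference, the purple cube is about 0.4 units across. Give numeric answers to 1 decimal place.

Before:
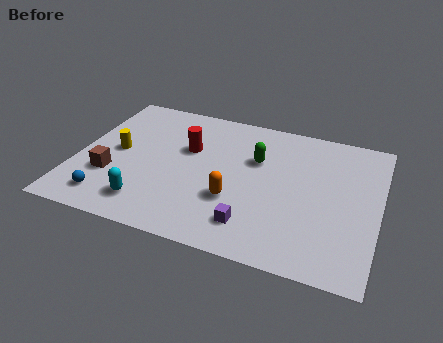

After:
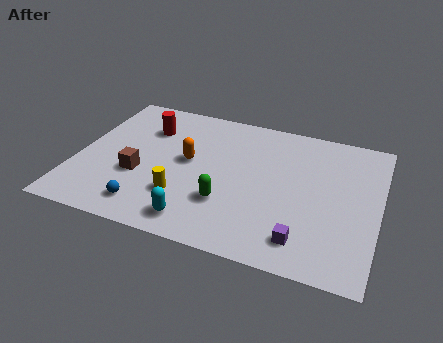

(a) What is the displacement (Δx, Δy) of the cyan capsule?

(2.2, -0.4)

The cyan capsule started near (3.4, 1.7) and ended near (5.6, 1.3).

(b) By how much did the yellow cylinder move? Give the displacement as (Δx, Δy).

(3.1, -2.1)

From the two frames, the yellow cylinder sits at roughly (1.7, 4.7) before and (4.8, 2.6) after.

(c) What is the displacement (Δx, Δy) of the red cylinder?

(-1.9, 0.9)

From the two frames, the red cylinder sits at roughly (4.7, 5.8) before and (2.8, 6.7) after.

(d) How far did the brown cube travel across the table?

1.3

The brown cube moved from about (1.6, 3.0) to (2.8, 3.4), a distance of √(1.2² + 0.4²) ≈ 1.3.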